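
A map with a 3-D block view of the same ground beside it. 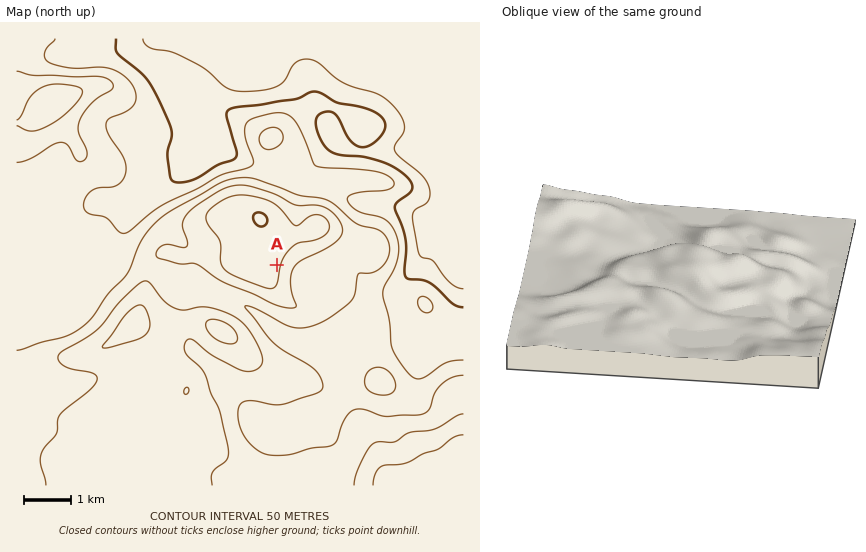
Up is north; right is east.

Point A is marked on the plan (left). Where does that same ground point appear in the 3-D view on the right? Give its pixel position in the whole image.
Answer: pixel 706 270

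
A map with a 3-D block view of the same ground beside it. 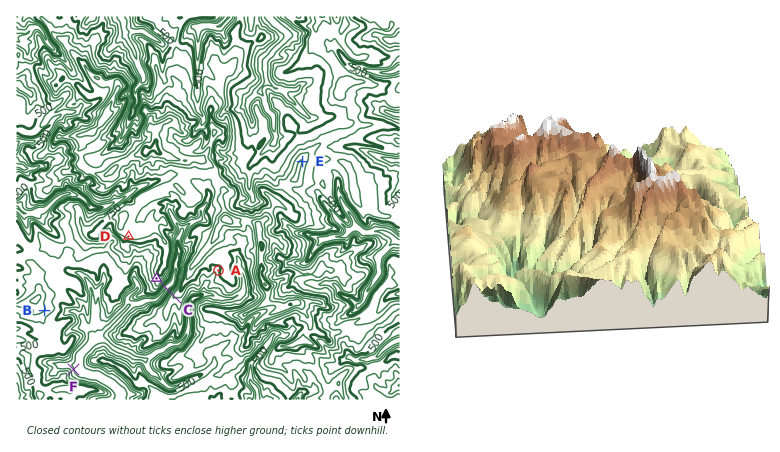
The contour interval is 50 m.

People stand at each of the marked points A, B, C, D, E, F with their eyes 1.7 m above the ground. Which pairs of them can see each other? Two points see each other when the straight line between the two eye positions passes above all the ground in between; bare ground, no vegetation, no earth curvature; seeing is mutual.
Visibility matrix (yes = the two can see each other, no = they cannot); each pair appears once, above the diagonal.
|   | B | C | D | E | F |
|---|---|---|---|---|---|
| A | no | no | no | no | no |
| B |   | yes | yes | no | no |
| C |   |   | yes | no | yes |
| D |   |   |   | no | yes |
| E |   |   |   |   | no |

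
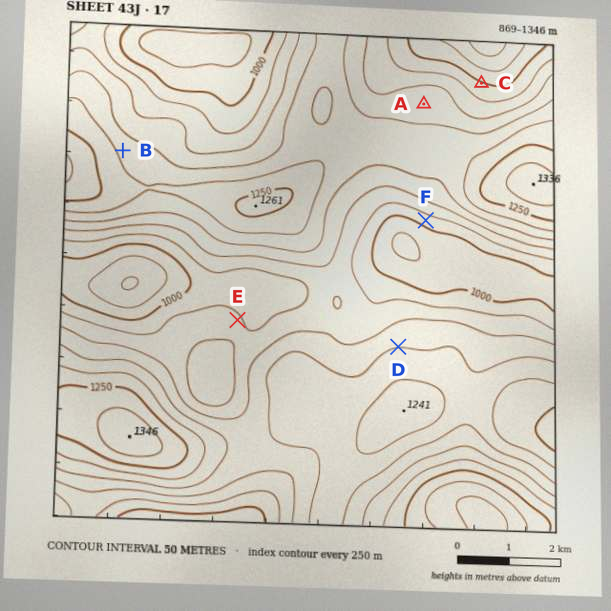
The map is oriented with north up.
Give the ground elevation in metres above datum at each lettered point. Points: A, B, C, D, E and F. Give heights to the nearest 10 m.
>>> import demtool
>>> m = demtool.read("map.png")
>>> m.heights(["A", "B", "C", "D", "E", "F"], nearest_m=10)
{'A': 1130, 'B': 1190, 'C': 1000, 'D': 1150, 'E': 1050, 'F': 1020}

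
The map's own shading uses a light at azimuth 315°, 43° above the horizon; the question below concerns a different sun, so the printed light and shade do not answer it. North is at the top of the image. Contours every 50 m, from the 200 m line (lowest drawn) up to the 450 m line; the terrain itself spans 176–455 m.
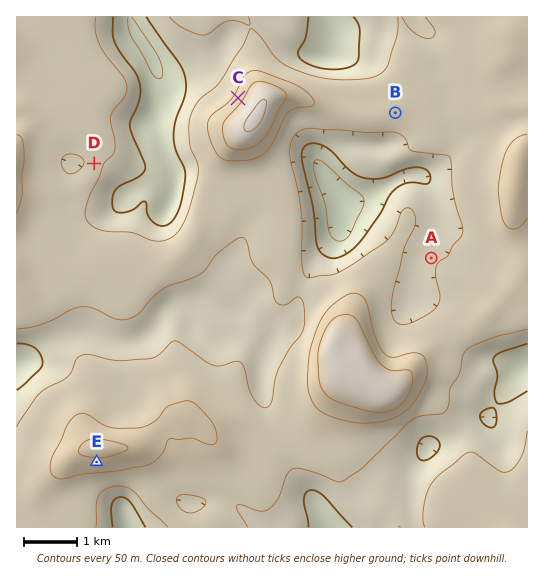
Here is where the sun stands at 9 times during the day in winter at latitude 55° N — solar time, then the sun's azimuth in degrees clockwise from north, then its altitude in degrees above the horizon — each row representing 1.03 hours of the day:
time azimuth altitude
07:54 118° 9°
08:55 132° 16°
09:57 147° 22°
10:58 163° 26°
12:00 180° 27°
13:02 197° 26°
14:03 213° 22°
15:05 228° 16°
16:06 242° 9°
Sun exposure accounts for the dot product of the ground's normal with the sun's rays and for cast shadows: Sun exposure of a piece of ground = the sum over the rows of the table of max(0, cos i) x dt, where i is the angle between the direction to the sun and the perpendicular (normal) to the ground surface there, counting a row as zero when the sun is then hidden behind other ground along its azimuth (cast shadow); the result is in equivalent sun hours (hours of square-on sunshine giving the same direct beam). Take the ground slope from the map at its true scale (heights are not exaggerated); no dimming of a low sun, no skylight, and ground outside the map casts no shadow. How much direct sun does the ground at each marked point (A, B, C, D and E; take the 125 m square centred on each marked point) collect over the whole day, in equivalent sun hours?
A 3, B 3.1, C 2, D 3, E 4.1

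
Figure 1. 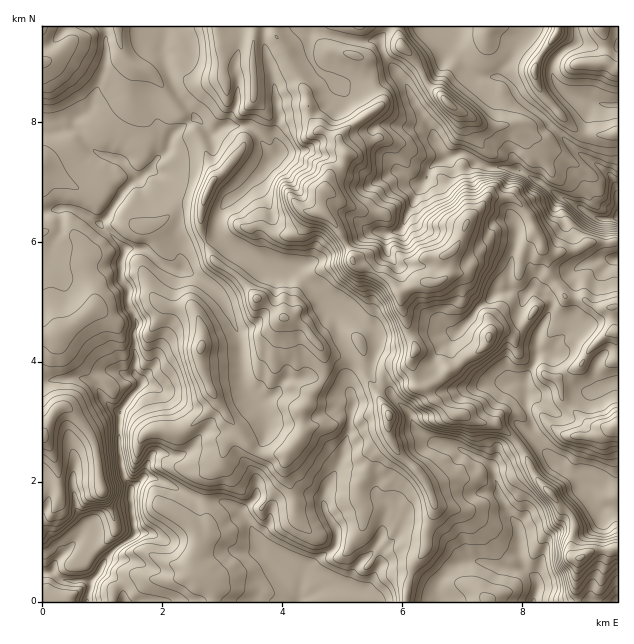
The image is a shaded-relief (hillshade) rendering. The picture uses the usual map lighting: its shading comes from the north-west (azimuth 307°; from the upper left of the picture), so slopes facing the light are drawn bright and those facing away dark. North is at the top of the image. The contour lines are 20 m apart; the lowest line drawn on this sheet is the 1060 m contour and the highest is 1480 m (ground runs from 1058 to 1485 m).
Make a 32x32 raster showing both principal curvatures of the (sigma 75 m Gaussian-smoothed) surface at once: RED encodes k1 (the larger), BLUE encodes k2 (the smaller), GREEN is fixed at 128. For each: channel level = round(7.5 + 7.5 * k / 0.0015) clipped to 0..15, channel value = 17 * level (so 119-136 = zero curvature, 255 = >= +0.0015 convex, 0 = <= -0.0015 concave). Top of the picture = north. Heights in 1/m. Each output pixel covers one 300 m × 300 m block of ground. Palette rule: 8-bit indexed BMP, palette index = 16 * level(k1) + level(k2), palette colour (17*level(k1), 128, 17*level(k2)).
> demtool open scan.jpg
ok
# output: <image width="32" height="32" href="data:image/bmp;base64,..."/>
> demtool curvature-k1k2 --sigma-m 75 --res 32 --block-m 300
<image width="32" height="32" href="data:image/bmp;base64,Qk02CAAAAAAAADYEAAAoAAAAIAAAACAAAAABAAgAAAAAAAAEAAATCwAAEwsAAAABAAAAAAAAAIAAABGAAAAigAAAM4AAAESAAABVgAAAZoAAAHeAAACIgAAAmYAAAKqAAAC7gAAAzIAAAN2AAADugAAA/4AAAACAEQARgBEAIoARADOAEQBEgBEAVYARAGaAEQB3gBEAiIARAJmAEQCqgBEAu4ARAMyAEQDdgBEA7oARAP+AEQAAgCIAEYAiACKAIgAzgCIARIAiAFWAIgBmgCIAd4AiAIiAIgCZgCIAqoAiALuAIgDMgCIA3YAiAO6AIgD/gCIAAIAzABGAMwAigDMAM4AzAESAMwBVgDMAZoAzAHeAMwCIgDMAmYAzAKqAMwC7gDMAzIAzAN2AMwDugDMA/4AzAACARAARgEQAIoBEADOARABEgEQAVYBEAGaARAB3gEQAiIBEAJmARACqgEQAu4BEAMyARADdgEQA7oBEAP+ARAAAgFUAEYBVACKAVQAzgFUARIBVAFWAVQBmgFUAd4BVAIiAVQCZgFUAqoBVALuAVQDMgFUA3YBVAO6AVQD/gFUAAIBmABGAZgAigGYAM4BmAESAZgBVgGYAZoBmAHeAZgCIgGYAmYBmAKqAZgC7gGYAzIBmAN2AZgDugGYA/4BmAACAdwARgHcAIoB3ADOAdwBEgHcAVYB3AGaAdwB3gHcAiIB3AJmAdwCqgHcAu4B3AMyAdwDdgHcA7oB3AP+AdwAAgIgAEYCIACKAiAAzgIgARICIAFWAiABmgIgAd4CIAIiAiACZgIgAqoCIALuAiADMgIgA3YCIAO6AiAD/gIgAAICZABGAmQAigJkAM4CZAESAmQBVgJkAZoCZAHeAmQCIgJkAmYCZAKqAmQC7gJkAzICZAN2AmQDugJkA/4CZAACAqgARgKoAIoCqADOAqgBEgKoAVYCqAGaAqgB3gKoAiICqAJmAqgCqgKoAu4CqAMyAqgDdgKoA7oCqAP+AqgAAgLsAEYC7ACKAuwAzgLsARIC7AFWAuwBmgLsAd4C7AIiAuwCZgLsAqoC7ALuAuwDMgLsA3YC7AO6AuwD/gLsAAIDMABGAzAAigMwAM4DMAESAzABVgMwAZoDMAHeAzACIgMwAmYDMAKqAzAC7gMwAzIDMAN2AzADugMwA/4DMAACA3QARgN0AIoDdADOA3QBEgN0AVYDdAGaA3QB3gN0AiIDdAJmA3QCqgN0Au4DdAMyA3QDdgN0A7oDdAP+A3QAAgO4AEYDuACKA7gAzgO4ARIDuAFWA7gBmgO4Ad4DuAIiA7gCZgO4AqoDuALuA7gDMgO4A3YDuAO6A7gD/gO4AAID/ABGA/wAigP8AM4D/AESA/wBVgP8AZoD/AHeA/wCIgP8AmYD/AKqA/wC7gP8AzID/AN2A/wDugP8A/4D/AKfIoMmVl4WFlpeHhoeHh4eHhnWE53WGl6iop4KE9YSUgqKikrinlpiYiIiXh4d3hYSWlZfGdYWXhoaWc3H2hJWVlsiQpba3lpeHhnaGhYSUx6aFhqi4hXWFhoWUs/z21qWDhsbAkoKEp5iXhoSWuMmSyIWHhseGhoeXhZaQ9aPFt7ZipNWhp7eXmIeTpai4lYSnl4d1xoeXl4Z0dMX3c4Smw+T2kLTJl4SDcqSmlqdzl5iHd3XXp5aXg5Zy97SDhpahp/qgkKKCpqe3hYS2lnWGqIZ2hOeGhpaDlfbng3aGppOW96DjtsiomJiElriHhoWXhoX3poeXlHS25XKEdJXHc7bmkPdylIWYlremuKh2dIaV6IV0g4CUdPeSkqanl7dz18eg6ejIpoanl3WGt6emhZb2cqG0ttb2k4Pn19fpxse3lYCmloWllreGdpe4hoaEpvdwtvjptreVpoSlhKaVuKajtJSFZKbYhnWGhpeXdnTGkMfXlIOFdYV1poZ2hYSDhKaVc4Z0x7d2hZiGhqZ1lZaUx5bHlXN1dbbHpoaFl5iHdpaThYXYl4aFmIeGt6aWhJXolZfWxnLHk3WmtpaXmIeGtrOWhNiohYWnh5bIhKh0c/aGdYX5xbd0h4XGtoeXl5fHkLeFx5eDlKa5t4WGhnOj5nWFgra3pKSGdmS2h3eYqJG2uKbIhXLYxZindXWDcue1dIW3kaaFx5Smx8iHd5engLaXhpVylfaVhpWFgqWT98bIt6eVdJZ0tpaGhXeHh6aCyYV1g9fnhXV1dZTF+uaUlpamp7eDl4amdIaGd4eIqYGTloaE13SEhJWFY7Pnt7S1yMemp5WVp7e3t7WHl6eTpqiXhcaUpMjGx7Vz94NxgHSElteVl4Polcbm9oWVg5SoiIeF5pOlp5WT6Oi1pcfIgbbH6cd0pdekw3CQh5eYqISXh4a11nOFg/i1uLiVl5aDhHPI99X5x4CguKOHh4eIlnWHd4P4lYWDtabItnWEdYWElZO01LGAx5a4opiHh4aFl4aHhpXXlnVkhKXGuIV1l5V0kpChg7iXpoKWh4eGh4eHh4aXdZfIdXO2pciWtbeohJSmt4aXmKaSt6iGdoeHh4eHhoaFg5KVlafHpdWUhIWClMfWpqilouaWp4aFhoeIh4eXdoa1yLaEt4VllejHg5L595OGhJL3hXWEmIeFdoeGl4WXl7XGlYa3hnd2paWB9eZydoaD94KDdZWYmIeFl6iWhoWnlceEl5eGd4e3YbXFhIWGhqT4gNjHx5eomIO3hnaHdbeWt4Snhpe3uKXF+JR2hpeHhPWgo6WVlpanhLd2d4eEt4eWlpd2hoSkg8STdHeGqIeGc/eRpqY="/>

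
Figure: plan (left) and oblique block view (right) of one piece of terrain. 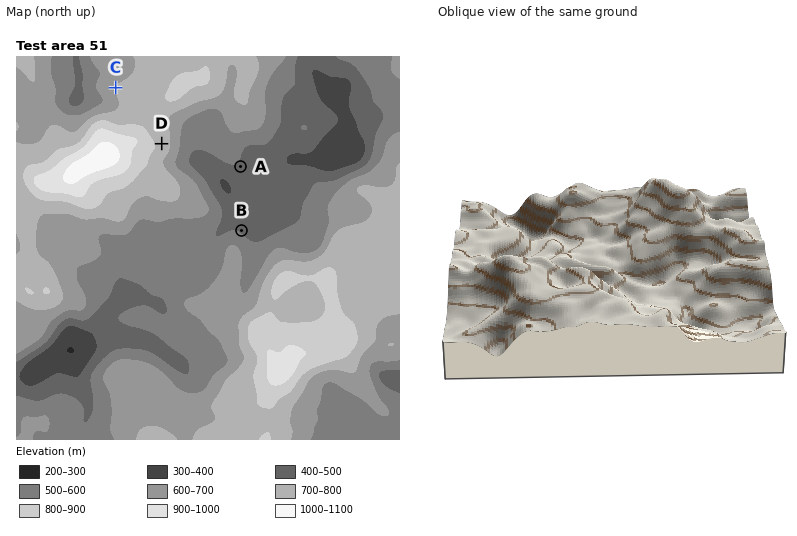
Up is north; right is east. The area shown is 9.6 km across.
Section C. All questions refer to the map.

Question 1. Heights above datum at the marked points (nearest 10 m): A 480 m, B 490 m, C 700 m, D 760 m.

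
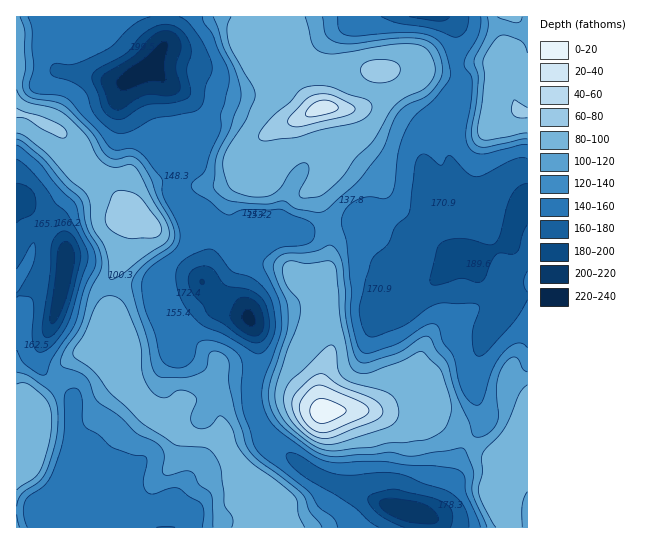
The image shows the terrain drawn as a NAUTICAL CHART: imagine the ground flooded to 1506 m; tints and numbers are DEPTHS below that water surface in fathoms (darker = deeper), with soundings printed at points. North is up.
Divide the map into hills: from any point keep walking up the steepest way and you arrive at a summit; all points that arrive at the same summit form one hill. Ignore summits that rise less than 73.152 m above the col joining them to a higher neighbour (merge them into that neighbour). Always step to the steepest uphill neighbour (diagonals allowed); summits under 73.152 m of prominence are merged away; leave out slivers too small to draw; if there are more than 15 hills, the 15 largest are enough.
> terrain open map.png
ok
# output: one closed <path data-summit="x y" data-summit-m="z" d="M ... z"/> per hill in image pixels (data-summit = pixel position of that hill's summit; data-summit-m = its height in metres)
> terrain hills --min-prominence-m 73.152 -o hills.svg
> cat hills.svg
<path data-summit="323 411" data-summit-m="1479" d="M403 172l-20 1-8 13-3 17 7 26 4 4 22 7 16 8 8 1-12 8-8-1-35-23-25-10-18 0-29 9-8 0-12-4-21-1-1 10-13 24-7 26 3 16 14 35 2 19-6 26 2 31 13 25 9 9 36 25 66 30 44 12 9 6 2 7 93 0 1-323-3-1-5 6-7 16-1 12-5 6-29 15-17 0-6 2-15-22-3-25-10-36-5-3z"/><path data-summit="133 215" data-summit-m="1394" d="M51 16l-35 1 0 185 38 18 6 7 5 16 0 26-5 29-9 29-12 24 0 10 6 13 18 13 9 10 0 44 3 9 10 5 0 11-2 8 1 12 21 7 7 24 17 6 4 5 300 0-1-7-9-6-44-12-66-30-36-25-9-9-15-30 0-26 6-26-3-24-9-20-8-9-36-21 4-14 0-22-14-28-17-21 3-36-11-12-9-27-3-16 1-16 3-5-1-11-10-7-23 13-11 2-21-7-36-5-6-18 3-22z"/><path data-summit="323 107" data-summit-m="1453" d="M445 16l-280 1 0 26-16 24 11 11-4 21 3 24 9 27 11 12-3 36 17 21 14 28 0 22-4 9 2 7 29 15 13 11-7-16 1-16 6-18 13-24 2-10 40 5 29-9 18 0 25 10 35 23 8 1 12-8-8-1-16-8-19-5-7-6-7-32 5-16 9-9 31 1 8 3 3 5 9 33 2 20 2 8 14 19 10-2 6-5 6-13 2-15-10-23-12-18-10-38 2-26 12-32 0-10-5-13 0-35-7-12z"/><path data-summit="522 111" data-summit-m="1364" d="M527 16l-82 1 4 2 7 12 0 35 5 13 0 10-12 32-2 26 10 38 12 18 10 23-2 15-4 9-7 9 12 0 29-15 5-6 1-12 7-16 5-6 3-1z"/><path data-summit="34 415" data-summit-m="1352" d="M42 287l-12 1-14 7 1 233 33 0-3-9 0-8 4-14 10-10 15-4-7-5-2-5 1-12 5-6 4-2-5-12 0-44-9-10-18-13-6-13 0-10 16-34 6-27z"/>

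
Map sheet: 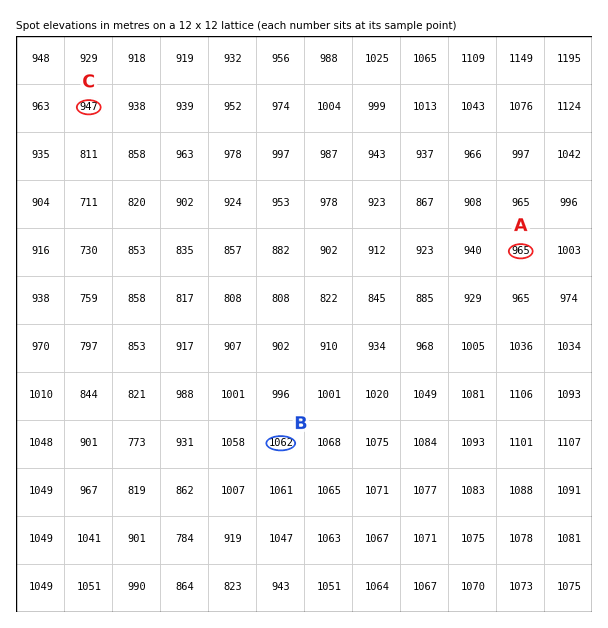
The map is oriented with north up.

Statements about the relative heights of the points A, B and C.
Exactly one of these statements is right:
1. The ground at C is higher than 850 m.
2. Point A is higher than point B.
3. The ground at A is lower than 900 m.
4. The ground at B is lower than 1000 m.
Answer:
1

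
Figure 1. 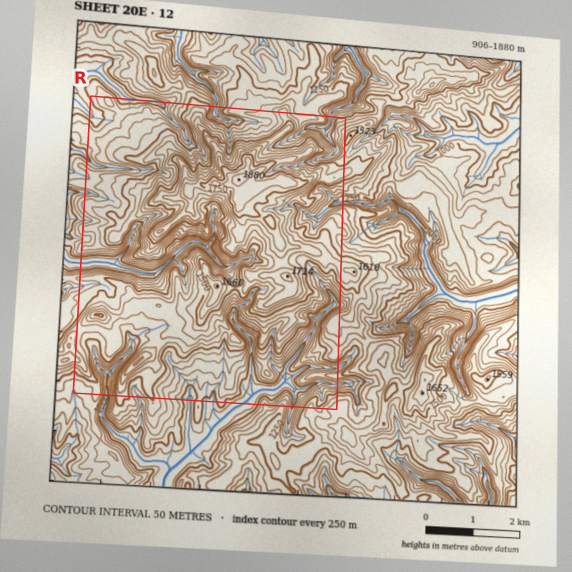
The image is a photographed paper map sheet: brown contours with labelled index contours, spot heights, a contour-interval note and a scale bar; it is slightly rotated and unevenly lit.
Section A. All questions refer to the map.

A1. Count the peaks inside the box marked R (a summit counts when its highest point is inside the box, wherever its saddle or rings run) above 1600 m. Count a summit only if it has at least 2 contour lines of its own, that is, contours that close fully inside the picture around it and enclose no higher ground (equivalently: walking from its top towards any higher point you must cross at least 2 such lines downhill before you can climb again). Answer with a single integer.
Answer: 3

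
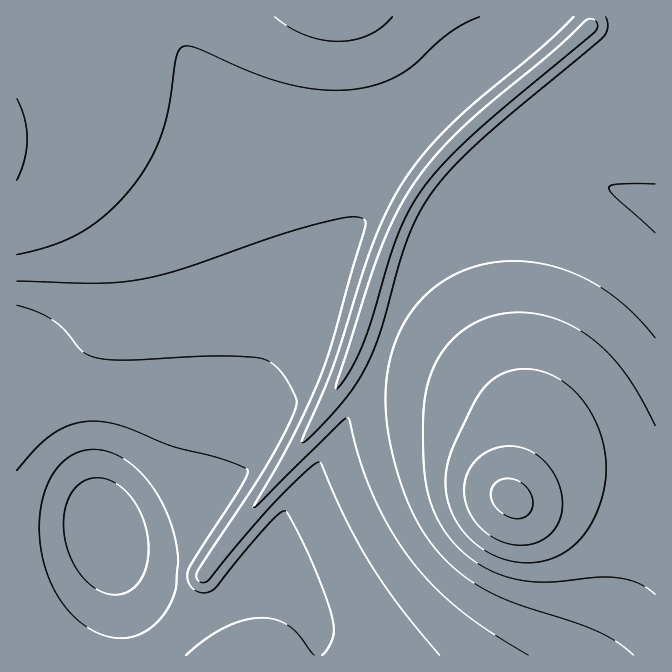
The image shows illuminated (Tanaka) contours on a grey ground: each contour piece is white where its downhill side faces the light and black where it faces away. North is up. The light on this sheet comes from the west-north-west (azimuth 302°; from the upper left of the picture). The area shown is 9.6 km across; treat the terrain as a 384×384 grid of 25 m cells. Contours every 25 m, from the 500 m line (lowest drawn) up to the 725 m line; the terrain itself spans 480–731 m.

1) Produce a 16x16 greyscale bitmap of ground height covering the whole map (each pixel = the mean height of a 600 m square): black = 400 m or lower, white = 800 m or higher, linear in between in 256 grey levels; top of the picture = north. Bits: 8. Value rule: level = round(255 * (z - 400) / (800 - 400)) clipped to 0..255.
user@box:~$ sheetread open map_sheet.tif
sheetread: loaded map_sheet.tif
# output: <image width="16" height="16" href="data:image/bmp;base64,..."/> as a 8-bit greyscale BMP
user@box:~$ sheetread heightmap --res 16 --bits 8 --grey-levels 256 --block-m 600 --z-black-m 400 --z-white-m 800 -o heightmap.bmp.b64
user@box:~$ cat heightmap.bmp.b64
<image width="16" height="16" href="data:image/bmp;base64,Qk02BQAAAAAAADYEAAAoAAAAEAAAABAAAAABAAgAAAAAAAABAAATCwAAEwsAAAABAAAAAAAAAAAAAAEBAQACAgIAAwMDAAQEBAAFBQUABgYGAAcHBwAICAgACQkJAAoKCgALCwsADAwMAA0NDQAODg4ADw8PABAQEAAREREAEhISABMTEwAUFBQAFRUVABYWFgAXFxcAGBgYABkZGQAaGhoAGxsbABwcHAAdHR0AHh4eAB8fHwAgICAAISEhACIiIgAjIyMAJCQkACUlJQAmJiYAJycnACgoKAApKSkAKioqACsrKwAsLCwALS0tAC4uLgAvLy8AMDAwADExMQAyMjIAMzMzADQ0NAA1NTUANjY2ADc3NwA4ODgAOTk5ADo6OgA7OzsAPDw8AD09PQA+Pj4APz8/AEBAQABBQUEAQkJCAENDQwBEREQARUVFAEZGRgBHR0cASEhIAElJSQBKSkoAS0tLAExMTABNTU0ATk5OAE9PTwBQUFAAUVFRAFJSUgBTU1MAVFRUAFVVVQBWVlYAV1dXAFhYWABZWVkAWlpaAFtbWwBcXFwAXV1dAF5eXgBfX18AYGBgAGFhYQBiYmIAY2NjAGRkZABlZWUAZmZmAGdnZwBoaGgAaWlpAGpqagBra2sAbGxsAG1tbQBubm4Ab29vAHBwcABxcXEAcnJyAHNzcwB0dHQAdXV1AHZ2dgB3d3cAeHh4AHl5eQB6enoAe3t7AHx8fAB9fX0Afn5+AH9/fwCAgIAAgYGBAIKCggCDg4MAhISEAIWFhQCGhoYAh4eHAIiIiACJiYkAioqKAIuLiwCMjIwAjY2NAI6OjgCPj48AkJCQAJGRkQCSkpIAk5OTAJSUlACVlZUAlpaWAJeXlwCYmJgAmZmZAJqamgCbm5sAnJycAJ2dnQCenp4An5+fAKCgoAChoaEAoqKiAKOjowCkpKQApaWlAKampgCnp6cAqKioAKmpqQCqqqoAq6urAKysrACtra0Arq6uAK+vrwCwsLAAsbGxALKysgCzs7MAtLS0ALW1tQC2trYAt7e3ALi4uAC5ubkAurq6ALu7uwC8vLwAvb29AL6+vgC/v78AwMDAAMHBwQDCwsIAw8PDAMTExADFxcUAxsbGAMfHxwDIyMgAycnJAMrKygDLy8sAzMzMAM3NzQDOzs4Az8/PANDQ0ADR0dEA0tLSANPT0wDU1NQA1dXVANbW1gDX19cA2NjYANnZ2QDa2toA29vbANzc3ADd3d0A3t7eAN/f3wDg4OAA4eHhAOLi4gDj4+MA5OTkAOXl5QDm5uYA5+fnAOjo6ADp6ekA6urqAOvr6wDs7OwA7e3tAO7u7gDv7+8A8PDwAPHx8QDy8vIA8/PzAPT09AD19fUA9vb2APf39wD4+PgA+fn5APr6+gD7+/sA/Pz8AP39/QD+/v4A////AFZST1NcZWNfYmpzfIOJjpRUSUFKW1pcX2ZxfYqUmJqdUT42RWFnW2Fse42ltK+mpFE7N0lYbmZmdIafwM7Br6hXRkVUXGF5b3uOp8PMv7KpY1laYGJjboaBk6a2vLiwpmxpaWlpaWyGjZSjr7Syq6Bsb3BwcHBxe5mRnqisqqOYb3R3d3d2dnqWkJadoJ6Yj4OCgX9+fHt8i5ONkpSSjYeUj4uHhIF/f4KYhoiJiIWBm5WQjIiFg4KBkYyCgoGAf56Yk4+LiIeFhIWYiYGAgICemZSQjYuKioqIiJmMgYGCnJiUkY+OkZOTkIqHlpGDhJiVkpCQlJqgoJqRjIiTlIc="/>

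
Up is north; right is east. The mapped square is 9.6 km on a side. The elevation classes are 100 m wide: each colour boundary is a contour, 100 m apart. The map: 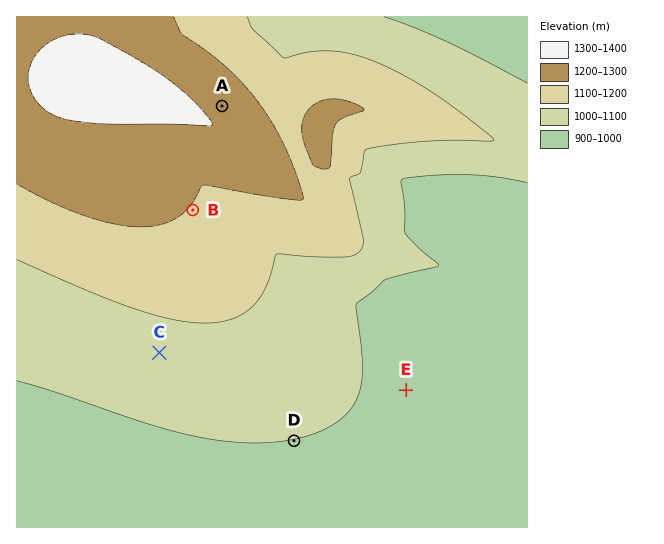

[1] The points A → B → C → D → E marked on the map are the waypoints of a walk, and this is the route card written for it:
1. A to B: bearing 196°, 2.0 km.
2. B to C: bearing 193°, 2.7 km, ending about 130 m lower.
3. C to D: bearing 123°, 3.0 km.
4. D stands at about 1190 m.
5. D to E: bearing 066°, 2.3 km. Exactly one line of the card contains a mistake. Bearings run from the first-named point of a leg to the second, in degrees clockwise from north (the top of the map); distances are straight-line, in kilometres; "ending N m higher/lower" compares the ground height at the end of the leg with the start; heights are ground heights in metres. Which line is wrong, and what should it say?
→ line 4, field height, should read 1000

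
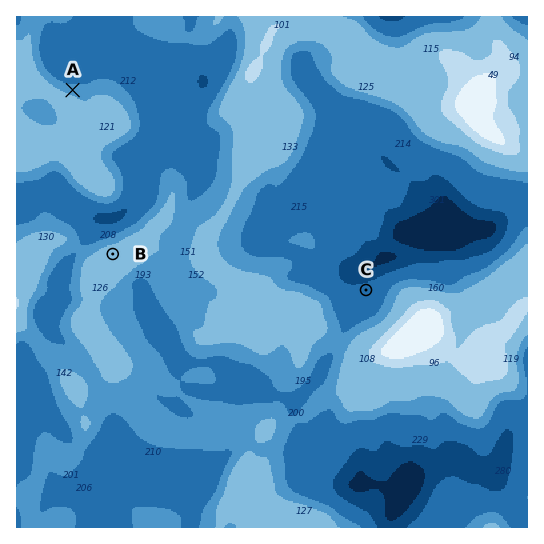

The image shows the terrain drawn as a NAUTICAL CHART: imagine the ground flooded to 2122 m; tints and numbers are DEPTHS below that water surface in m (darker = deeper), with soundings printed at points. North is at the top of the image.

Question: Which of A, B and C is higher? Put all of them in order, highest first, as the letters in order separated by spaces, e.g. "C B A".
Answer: B A C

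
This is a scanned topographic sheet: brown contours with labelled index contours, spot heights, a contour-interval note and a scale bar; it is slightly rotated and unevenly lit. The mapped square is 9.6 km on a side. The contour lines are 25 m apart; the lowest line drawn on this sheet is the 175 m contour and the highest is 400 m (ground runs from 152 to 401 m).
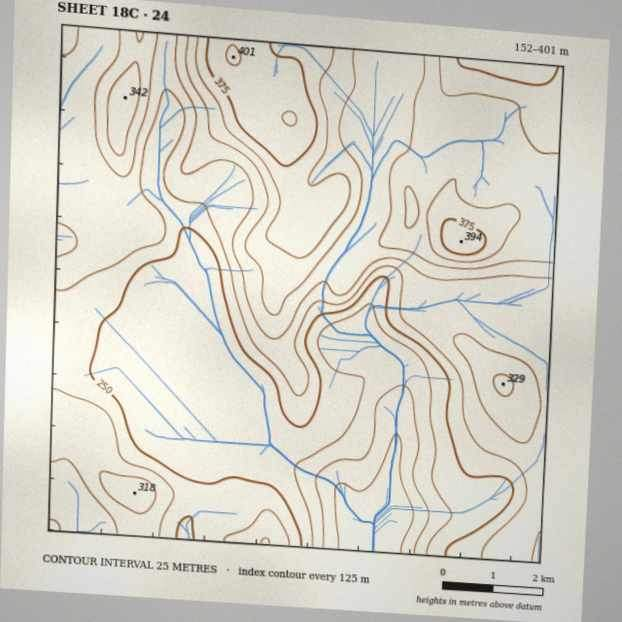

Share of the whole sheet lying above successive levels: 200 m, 95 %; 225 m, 90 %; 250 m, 72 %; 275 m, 58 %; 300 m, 37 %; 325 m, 25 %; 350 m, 12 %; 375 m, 5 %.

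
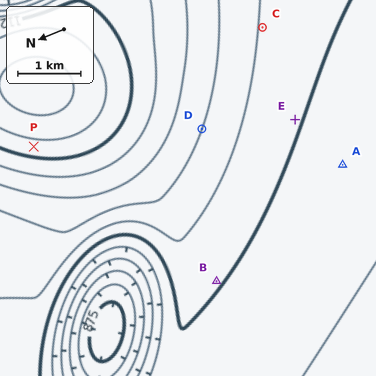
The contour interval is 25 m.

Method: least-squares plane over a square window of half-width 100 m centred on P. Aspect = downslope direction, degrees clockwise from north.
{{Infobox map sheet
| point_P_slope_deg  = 5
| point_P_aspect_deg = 301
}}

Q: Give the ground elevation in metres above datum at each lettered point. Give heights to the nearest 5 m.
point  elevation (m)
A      990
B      1000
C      1025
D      1050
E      1000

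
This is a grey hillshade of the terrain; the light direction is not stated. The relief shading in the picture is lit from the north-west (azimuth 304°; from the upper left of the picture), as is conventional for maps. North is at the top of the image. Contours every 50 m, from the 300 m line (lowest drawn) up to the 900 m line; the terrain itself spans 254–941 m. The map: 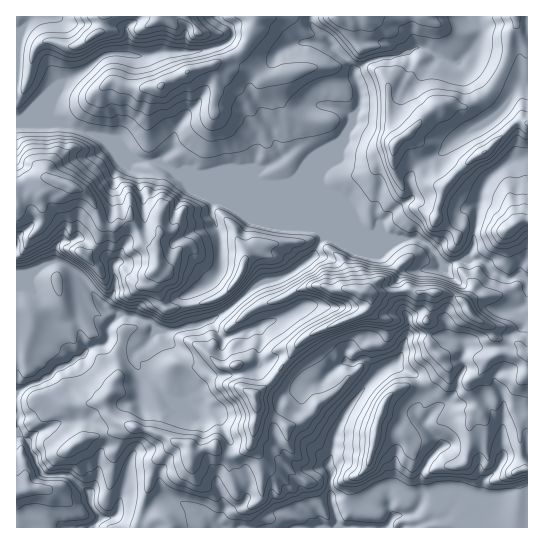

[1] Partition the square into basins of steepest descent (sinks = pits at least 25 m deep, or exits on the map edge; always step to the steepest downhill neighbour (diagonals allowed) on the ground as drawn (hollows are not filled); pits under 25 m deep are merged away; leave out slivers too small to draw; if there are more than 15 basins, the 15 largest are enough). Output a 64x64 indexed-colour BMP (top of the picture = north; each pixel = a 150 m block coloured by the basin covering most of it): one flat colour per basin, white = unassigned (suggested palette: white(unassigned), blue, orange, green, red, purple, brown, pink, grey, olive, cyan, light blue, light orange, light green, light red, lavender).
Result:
<image width="64" height="64" href="data:image/bmp;base64,Qk12CAAAAAAAAHYAAAAoAAAAQAAAAEAAAAABAAQAAAAAAAAIAAATCwAAEwsAABAAAAAAAAAA////ALR3HwAOf/8ALKAsACgn1gC9Z5QAS1aMAMJ34wB/f38AIr28AM++FwDox64AeLv/AIrfmACWmP8A1bDFACIiIiIiIiIiERERERERERERERERERERERERERERERERIiIiIiIiIiIREREREREREREREREREREREREREREREREiIiIiIiIiIhERERERERERERERERERERERERERERERESIiIiIiIiIiERERERERERERERERERERERERERERERERIiIiIiIiIiIREREREREREREREREREREREREREREREREiIiIiIiIiIiERERERERERERERERERERERERERERERESIiIiIiIiIiIRERERERERERERERERERERERERERERERIiIiIiIiIiIhEREREREREREREREREREREREREREREREiIiIiIiIiIiIRERERERERERERERERERERERERERERESIiIiIiIiIiIiERERERERERERERERERERERERERERERIiIiIiIiIiIiIhEREREREREREREREREREREREREREREiIiIiIiIiIiIRERERERERERERERERERERERERERERESIiIiIiIiIhERERERERERERERERERERERERERERERERIiIiIiIiIREREREREREREREREREREREREREREREREREiIiIiIiIRERERERERERERERERERERERERERERERERESIiIiIiIRERERERERERERERERERERERERERERERERERIiIiIiIhEREREREREREREREREREREREREREREREREREiIiIiIiIRERERERERERERERERERERERERERERERERESIiIiIiIhERERERERERERERERERERERERERERERERERIiIiIiIiIREREREREREREREREREREREREREREREREREiIiIiIiIhERERERERERERERERERERERERERERERERESIiIiIiIiERERERERERERERERERERERERERERERERERIiIiIiIiIREREREREREREREREREREREREREREREREREiIiIiIiIhERERERERERERERERERERERERERERERERESIiIiIiIiERERERERERERERERERERERERERERERERERIiIiIiIiEREREREREREREREREREREREREREREREREREiIiIiIiERERERERERERERERERERERERERERERERERERESIiERERERERERERERERERERERERERERERERERERERERESEREREREREREREREREREREREREREREREREREREREREREREREREREREREREREREREREREREREREREREREREREREREREREREREREREREREREREREREREREREREREREREREREREREREREREREREREREREREREREREREREREREREREREREREREREREREREREREREREREREREREREREREREREREREREREREREREREREREREREREREREREREREREREREREREREREREREREREREREREREREREREREREREREREREREREREREREREREREREREREREREREREREREREREREREREREREREREREREREREREREREREREREREREREREREREREREREREREREREREREREREREREREREREREREREREREREREREREREREREREREREREREREREREREREREREREREREREREREREREREREREREREREREREREREREREREREREREREREREREREREREREREREREREREREREREREREREREREREREREREREREREREREREREREREREREREREREREREREREREREREREREREREREREREREREREREREREREREREREREREREREREREREREREREREREREREREREREREREzEREREREREREREREREREREREREREREREREREREREREzMxEREREREREREREREREREREREREREREREREREREREzMzMRERERERERERERERERERERERERERERERERERERETMzMzMRERERERERERERERERERERERERERERERERERERMzMzMzERERERERERERERERERERERERERERERERERERMzMzMzMxEREREREREREREREREREREREREREREREREREzMzMzMzMRERERERERERERERERERERERERERERERERERMzMzMzMzERERERERERERERERERERERERERERERERERETMzMzMzMzEREREREREREREREREREREREREREREREREREzMzMzMzMRERERERERERERERERERERERERERERERERERERETMzMxEREREREREREREREREREREREREREREREREREREREzMzERERERERERERERERERERERERERERERERERERERERMzMREREREREREREREREREREREREREREREREREREREREzMxERERERERERERERERERERERERERERERERERERERERMzEREREREREREREREREREREREREREREREREREREREREzMRERERERERERERERERERERERERERERERERERERERERMxEREREREREREREREREREREREREREREREREREREREREzERERERERERERERERERERERERERERERERERERERERETMRERERERERERERERERERERERERERERERERERERERERMxERERERERERERERERERERERERERERERERERERERERER"/>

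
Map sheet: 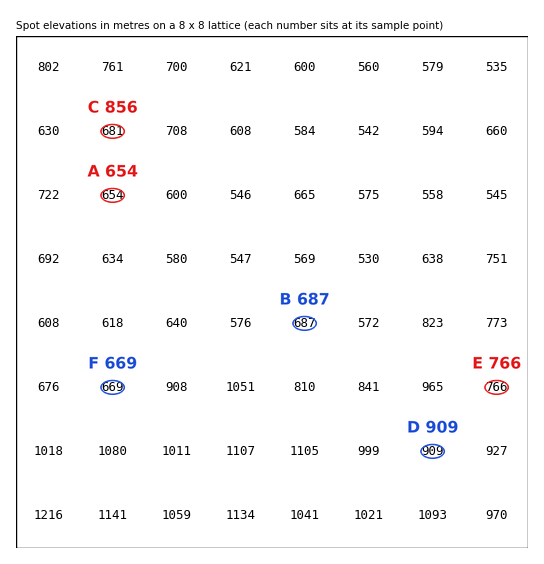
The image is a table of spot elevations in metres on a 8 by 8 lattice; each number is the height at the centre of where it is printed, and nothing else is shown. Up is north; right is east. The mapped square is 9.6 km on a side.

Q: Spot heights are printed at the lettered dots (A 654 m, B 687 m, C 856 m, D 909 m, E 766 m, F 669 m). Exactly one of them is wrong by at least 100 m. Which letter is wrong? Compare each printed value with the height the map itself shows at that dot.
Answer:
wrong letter C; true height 681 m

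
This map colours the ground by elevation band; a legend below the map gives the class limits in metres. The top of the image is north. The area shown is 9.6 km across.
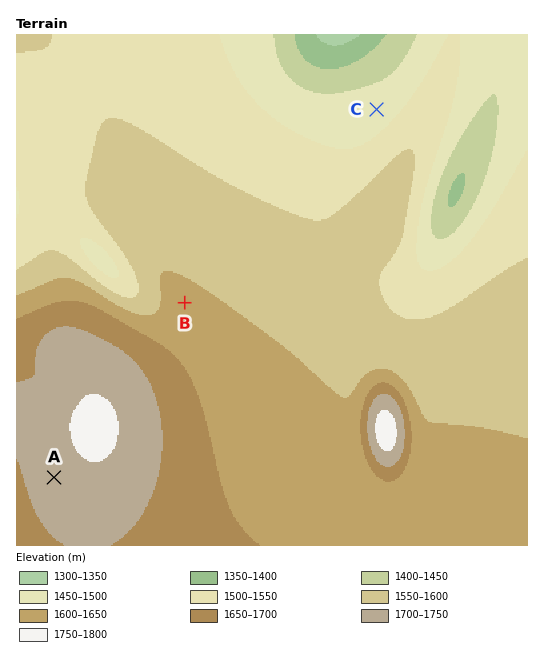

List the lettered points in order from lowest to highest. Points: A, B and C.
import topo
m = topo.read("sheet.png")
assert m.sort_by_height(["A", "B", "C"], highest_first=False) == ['C', 'B', 'A']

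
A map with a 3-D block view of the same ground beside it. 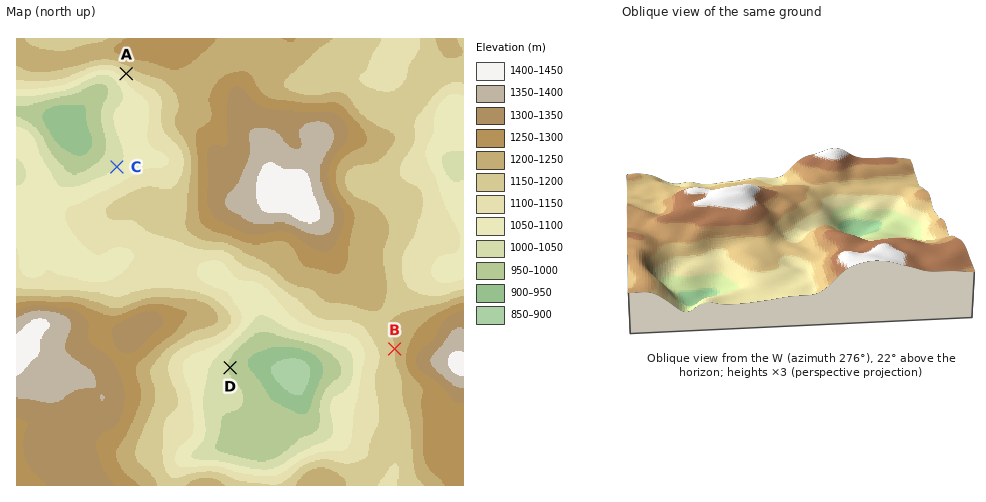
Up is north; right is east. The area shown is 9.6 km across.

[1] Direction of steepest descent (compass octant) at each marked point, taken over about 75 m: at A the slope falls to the SW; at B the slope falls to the W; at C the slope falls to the NW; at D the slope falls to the E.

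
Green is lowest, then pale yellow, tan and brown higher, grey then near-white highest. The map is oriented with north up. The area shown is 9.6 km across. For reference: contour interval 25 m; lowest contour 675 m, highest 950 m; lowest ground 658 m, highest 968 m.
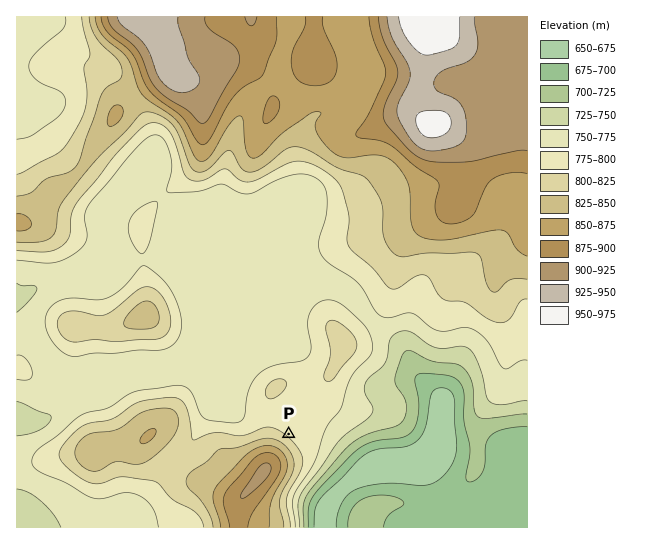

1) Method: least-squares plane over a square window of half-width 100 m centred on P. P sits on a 6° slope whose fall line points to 42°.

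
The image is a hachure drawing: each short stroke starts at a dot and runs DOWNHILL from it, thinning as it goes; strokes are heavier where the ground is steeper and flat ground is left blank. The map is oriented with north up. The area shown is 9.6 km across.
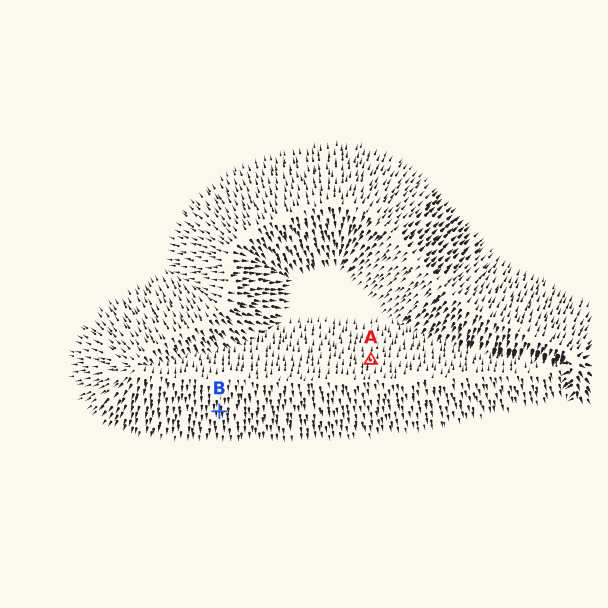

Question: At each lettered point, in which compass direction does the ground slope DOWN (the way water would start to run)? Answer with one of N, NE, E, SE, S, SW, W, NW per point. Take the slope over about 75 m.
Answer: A N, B S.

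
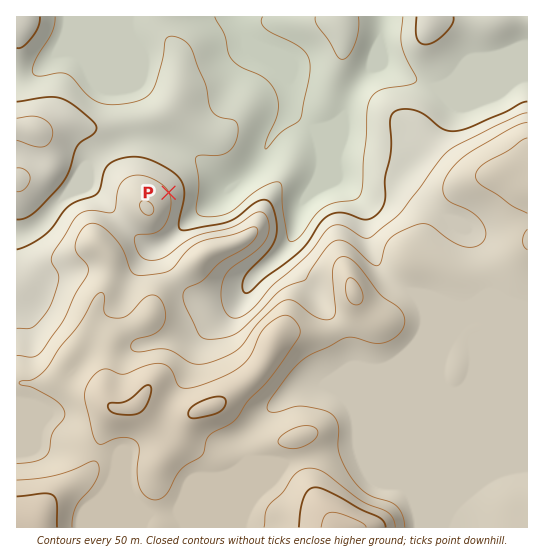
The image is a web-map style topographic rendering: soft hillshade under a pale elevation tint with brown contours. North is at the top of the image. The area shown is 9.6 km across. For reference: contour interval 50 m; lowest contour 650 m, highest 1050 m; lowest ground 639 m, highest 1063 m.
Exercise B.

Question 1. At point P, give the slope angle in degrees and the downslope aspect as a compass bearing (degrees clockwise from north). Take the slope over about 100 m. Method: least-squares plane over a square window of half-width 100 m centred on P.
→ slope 9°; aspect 64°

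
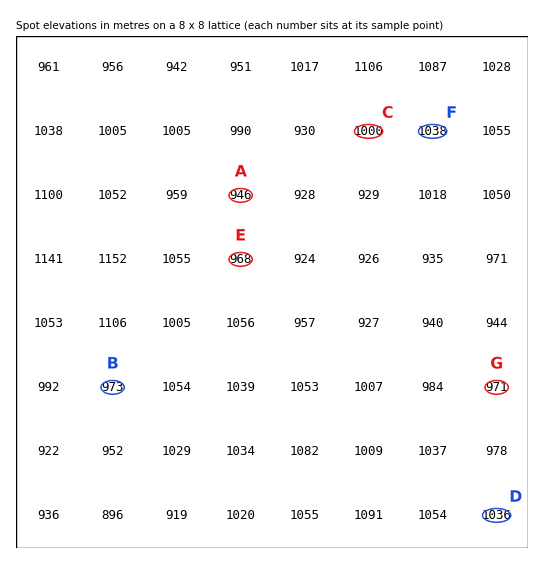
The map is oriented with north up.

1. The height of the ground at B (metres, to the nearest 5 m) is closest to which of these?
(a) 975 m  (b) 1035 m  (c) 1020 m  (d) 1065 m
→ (a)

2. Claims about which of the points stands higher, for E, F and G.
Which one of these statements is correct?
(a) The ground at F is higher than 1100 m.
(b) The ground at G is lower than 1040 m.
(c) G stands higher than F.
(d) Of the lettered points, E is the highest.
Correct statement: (b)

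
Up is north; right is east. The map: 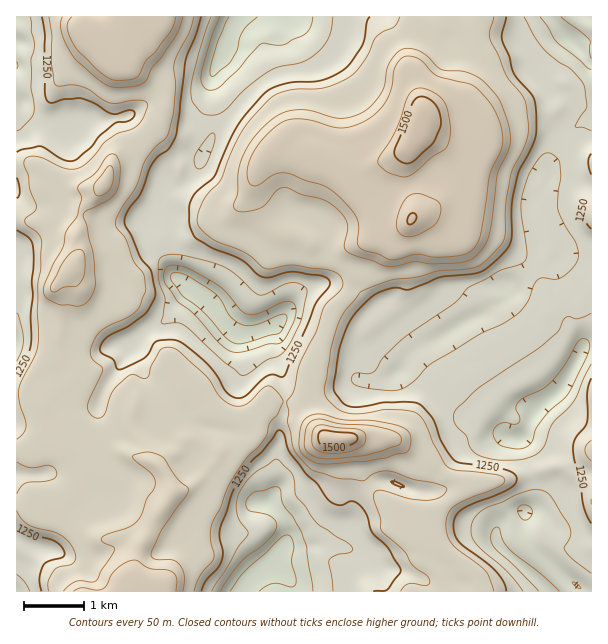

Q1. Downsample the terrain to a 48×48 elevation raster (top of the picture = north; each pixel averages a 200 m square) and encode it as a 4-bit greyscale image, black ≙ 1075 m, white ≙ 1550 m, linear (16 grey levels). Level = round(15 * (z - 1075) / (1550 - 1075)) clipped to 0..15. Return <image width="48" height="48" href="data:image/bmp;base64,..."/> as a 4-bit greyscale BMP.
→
<image width="48" height="48" href="data:image/bmp;base64,Qk32BAAAAAAAAHYAAAAoAAAAMAAAADAAAAABAAQAAAAAAIAEAAATCwAAEwsAABAAAAAAAAAAAAAAABEREQAiIiIAMzMzAERERABVVVUAZmZmAHd3dwCIiIgAmZmZAKqqqgC7u7sAzMzMAN3d3QDu7u4A////AER4mqq7u7qGQhARESNERVZ3d3d3ZDIjM0VniIq7u7qHUxEBESREREVnd3d3UyIzNEVWd4mqqZmHdTEQETREREV3d3d1MiMzRERFeIiZqYiHdUMhETRERFZ3iHZDIzNERFVmeImZqYiHdUQyEjRERWeIh2RDIzRERGd3iIiJmYiHdURDIkRERneIh1RDMzNERXiIiIiImZiIdUMiI0RVVneIh2RDMyNERniIiIiIiamIdkISNEVmZ3d3d3dVQzNERnd4iIiIiaqIh1MiNFZmd3Zmd3h3ZUREVnd3eIiIiZmIh2RDRGZ3d2Z3d3d3dlREVnd3iIiImZiIiHVERXiIiIiIh3ZlVERVVniIiIiImYiIiIdUV6vLuqmIh1REMzRFZ3iIiIiIiIiIiIh1aL7u27uYdkRDIiNEZ3eIiHiIiIiHd3d2aL3cy7qYdURDIiNEVneIh3eIiIh3d3iHeJqYiIiHZEREMiI0RXiId3eIiIh3d3eHd4h2VmZmVEREMyEjRXiIh3d4iIiIdlZ3d4dkREREREREQzISNXiIh3Z3d3iHdURmZ4dkREREREREREMhJWeIiHdmd4h3VERFV4dkRENERERERERCJFeIh3ZUV3d1RDREV3dkRERERERERERDIkaIh3VERnZUMhIjRnd1REREREREREREMkaIiHZURFREIRERJXd1REREQzREREREM0aIiId2VERCERERE2d2VURERDNEREREREaIiIiHZUMhESMyE1d3ZUREREREREREREaZmYiHdkIQEjRDM0Z3dlVVREREREREREaaqph3djEBI0REREVnd3ZmVEREM0REREaKuph3dSETNEVmVWZ3iIh3dmZUREREREaJu5iHZDNERFZ3d4iIiJqZmZmGVEREREZ4qpiHVERFVneIiIiJqru7u7uYZERERFZ4moh2RERWd4iIiIiJq7vMu7uodURERHd4mYh1RERniIiIiIiJq7zdy7u5dURERXd4iYh1RERniJmIiIiJu7vd3Lu5dURERmd3iZmGVERniJmYiIiau7vNzLu6hURERWd3iaqXZERWeJqpmZqru7vMu7u6hkRERWd4iJuYZEREZ5qqqru7u7zLu7u6hkRERXd3d4qYdUVEV4q7u7u7u83cu7u7l1RERWdlVXiIdlRERoq7u7u7u83uzLu7qGRERUVURFeIh3VERXmru7u7u73v7Lu7qHVEREREREZ3eHVERGiau7uqu7zv7cu7qHVEREREREVWeIZERFeJqqmZmrvf7bu7qHVERERVVVZ2d4ZEREV4iIiIiavO7bu6mHVERERmZniIiIZDNERXd3eIiJvNy7u5h2VERERnd4mqmIdCEjRFVmZ3eIq7u6qYh1RERDRniKu7qIdSESNERERWeIq7qZiIdUREQzRniru7uodTERM0RERFZ4mqmIiIdUREMjRom7u7u5hkEBIjM0REV4iIh3iHZERCEjRoq7u7u6l0IREiIjREVneIh3d3ZEQxIzRoq7u7u7l1MRERESRERmd4d3d3ZEMiMw=="/>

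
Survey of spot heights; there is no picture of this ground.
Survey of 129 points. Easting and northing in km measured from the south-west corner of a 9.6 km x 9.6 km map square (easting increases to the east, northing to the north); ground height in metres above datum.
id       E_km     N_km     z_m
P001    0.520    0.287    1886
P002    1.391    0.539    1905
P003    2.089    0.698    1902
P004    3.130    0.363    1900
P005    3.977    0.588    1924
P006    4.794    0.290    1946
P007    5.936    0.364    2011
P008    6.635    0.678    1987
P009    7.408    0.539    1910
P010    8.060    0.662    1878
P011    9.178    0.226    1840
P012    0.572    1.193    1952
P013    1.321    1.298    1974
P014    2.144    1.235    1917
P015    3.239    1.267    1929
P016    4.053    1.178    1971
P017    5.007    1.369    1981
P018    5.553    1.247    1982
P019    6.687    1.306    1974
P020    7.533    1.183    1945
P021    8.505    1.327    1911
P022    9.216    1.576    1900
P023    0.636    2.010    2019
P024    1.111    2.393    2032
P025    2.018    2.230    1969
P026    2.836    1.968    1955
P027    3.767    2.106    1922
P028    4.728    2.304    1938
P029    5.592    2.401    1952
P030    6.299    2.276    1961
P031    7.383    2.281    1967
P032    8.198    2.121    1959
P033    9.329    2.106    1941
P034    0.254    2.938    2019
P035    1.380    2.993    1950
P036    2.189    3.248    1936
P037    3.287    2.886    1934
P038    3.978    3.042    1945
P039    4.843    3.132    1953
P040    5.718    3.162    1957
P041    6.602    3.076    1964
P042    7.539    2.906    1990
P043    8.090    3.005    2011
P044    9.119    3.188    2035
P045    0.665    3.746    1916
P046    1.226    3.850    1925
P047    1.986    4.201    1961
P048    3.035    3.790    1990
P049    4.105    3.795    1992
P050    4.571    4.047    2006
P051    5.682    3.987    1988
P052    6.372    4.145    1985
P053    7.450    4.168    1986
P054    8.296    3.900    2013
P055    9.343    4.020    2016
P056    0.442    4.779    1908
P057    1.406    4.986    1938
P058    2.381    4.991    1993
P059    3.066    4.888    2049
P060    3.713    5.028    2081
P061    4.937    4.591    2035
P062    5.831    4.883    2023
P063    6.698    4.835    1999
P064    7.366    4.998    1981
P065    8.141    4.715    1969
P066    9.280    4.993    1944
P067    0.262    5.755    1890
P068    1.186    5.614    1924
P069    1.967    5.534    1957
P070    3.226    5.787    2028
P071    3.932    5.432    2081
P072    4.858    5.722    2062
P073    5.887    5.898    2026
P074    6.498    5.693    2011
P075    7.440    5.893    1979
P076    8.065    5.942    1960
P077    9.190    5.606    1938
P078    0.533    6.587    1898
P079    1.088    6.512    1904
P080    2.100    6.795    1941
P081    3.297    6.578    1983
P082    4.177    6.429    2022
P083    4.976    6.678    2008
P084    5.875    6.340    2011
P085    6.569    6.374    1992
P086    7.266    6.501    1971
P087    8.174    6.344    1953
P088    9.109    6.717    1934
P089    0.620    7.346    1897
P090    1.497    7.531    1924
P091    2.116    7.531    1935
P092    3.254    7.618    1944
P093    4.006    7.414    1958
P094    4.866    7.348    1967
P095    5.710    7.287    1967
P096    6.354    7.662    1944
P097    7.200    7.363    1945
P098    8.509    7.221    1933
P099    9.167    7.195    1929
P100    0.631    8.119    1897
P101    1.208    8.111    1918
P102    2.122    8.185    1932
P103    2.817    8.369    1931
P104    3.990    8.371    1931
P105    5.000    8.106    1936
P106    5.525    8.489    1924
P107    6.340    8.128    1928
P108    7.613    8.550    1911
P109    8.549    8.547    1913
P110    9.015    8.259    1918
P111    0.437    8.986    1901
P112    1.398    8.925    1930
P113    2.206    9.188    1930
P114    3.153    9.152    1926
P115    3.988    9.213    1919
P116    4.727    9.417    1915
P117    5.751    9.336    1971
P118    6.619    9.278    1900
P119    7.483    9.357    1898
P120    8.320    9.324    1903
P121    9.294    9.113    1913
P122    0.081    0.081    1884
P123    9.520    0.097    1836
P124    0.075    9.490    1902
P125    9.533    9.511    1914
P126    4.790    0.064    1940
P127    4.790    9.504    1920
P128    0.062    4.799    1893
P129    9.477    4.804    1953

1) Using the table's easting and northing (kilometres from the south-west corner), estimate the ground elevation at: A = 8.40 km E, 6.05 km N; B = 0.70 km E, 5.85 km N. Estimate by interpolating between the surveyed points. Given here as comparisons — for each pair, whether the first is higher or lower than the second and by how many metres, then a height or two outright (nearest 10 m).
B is lower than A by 60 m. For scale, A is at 1950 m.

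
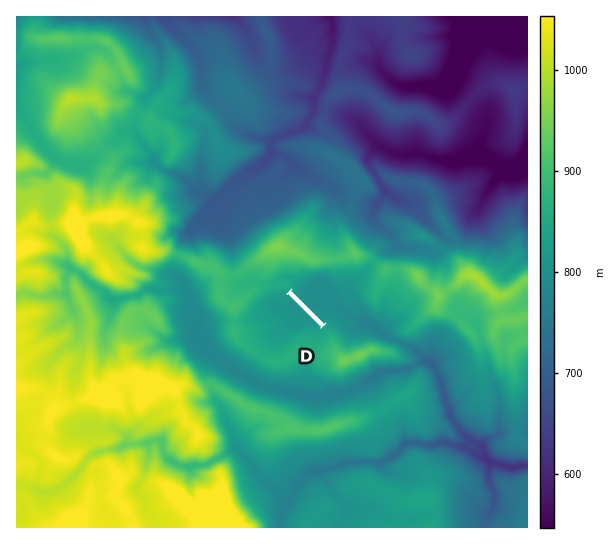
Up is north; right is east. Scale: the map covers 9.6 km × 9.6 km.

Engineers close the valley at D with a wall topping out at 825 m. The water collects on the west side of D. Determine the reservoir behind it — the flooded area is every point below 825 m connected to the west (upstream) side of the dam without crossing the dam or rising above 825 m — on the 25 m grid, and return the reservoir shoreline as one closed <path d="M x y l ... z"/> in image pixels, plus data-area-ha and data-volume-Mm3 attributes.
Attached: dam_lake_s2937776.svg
<path d="M287 293l-12 3-8 4-4 7 2 8 11 8 0 8 3 4 2 2 4 0 24-10 9 1 2-2-33-33z" data-area-ha="48" data-volume-Mm3="5.09"/>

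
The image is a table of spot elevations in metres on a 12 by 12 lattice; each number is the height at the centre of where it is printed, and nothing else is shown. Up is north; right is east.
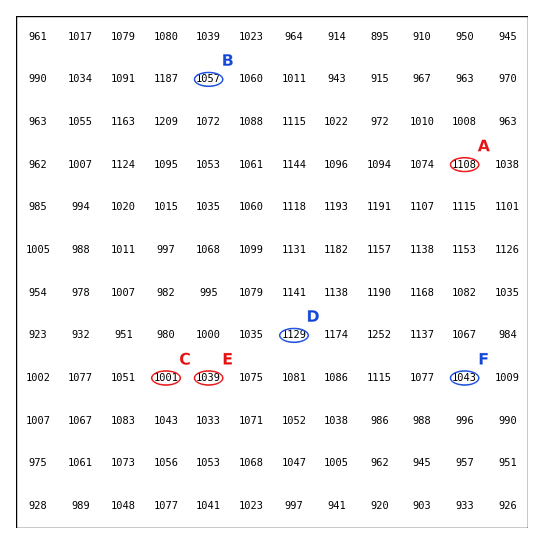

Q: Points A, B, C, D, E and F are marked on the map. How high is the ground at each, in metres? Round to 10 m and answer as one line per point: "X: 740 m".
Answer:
A: 1110 m
B: 1060 m
C: 1000 m
D: 1130 m
E: 1040 m
F: 1040 m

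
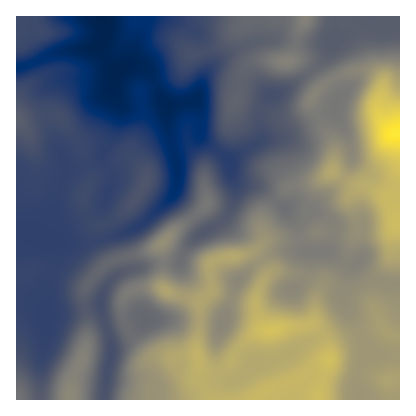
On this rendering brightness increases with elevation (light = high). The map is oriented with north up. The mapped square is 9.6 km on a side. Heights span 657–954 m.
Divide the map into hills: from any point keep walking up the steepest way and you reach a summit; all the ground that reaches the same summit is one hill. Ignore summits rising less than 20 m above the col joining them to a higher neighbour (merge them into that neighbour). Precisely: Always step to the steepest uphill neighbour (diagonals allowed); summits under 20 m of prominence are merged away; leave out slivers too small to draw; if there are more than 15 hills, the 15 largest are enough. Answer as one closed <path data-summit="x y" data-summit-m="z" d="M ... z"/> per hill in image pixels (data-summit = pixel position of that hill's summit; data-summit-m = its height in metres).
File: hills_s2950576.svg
<path data-summit="400 134" data-summit-m="954" d="M400 16l-62 0-4 24-10 18-34 29-16 8-6 0-18-10-30-6-10 0-8 5 3-8 11-14 16-11 25-11-3-24-150 0 2 16-7 16 17 24-3 10 0 10 7 12 4 2 18 0 22-4 3 4 2 30 9 32 0 12-4 14 15 16 15 22 14-8 10-10 7-18-3-20 8 7 22 5 24 22 11 14 5 22 4 5 20 0 22 14 10-2 7 11 7 6 28 5z"/><path data-summit="272 330" data-summit-m="906" d="M234 178l1 18-7 18-10 10-22 13-8 9-8 16-26 2-26 6-12 6-10 10-5 12 0 14 10 30 0 16-4 16-1 16 30 8 46 0 8-2 20-14 24-1 10-5 10-11 30-8 48-29 11-10 3-12 11 18 5 16 6 10-9 16-2 8 0 16 3 10 40 0 0-114-28-6-7-6-7-11-10 2-22-14-20 0-4-5-5-22-11-14-24-22-22-5z"/><path data-summit="16 120" data-summit-m="760" d="M98 46l-8 3-34 3-28 13-12 3 0 160 12 3 14 9 1-12 10-14 5-24 8-22 10 0 24-10 13-24 6-16 1-12-7-14 0-10 3-10-8-10z"/><path data-summit="144 184" data-summit-m="744" d="M164 102l-22 4-18 0-5-2 0 14-17 38-20 10-16 2-8 22-5 24-10 14-1 8 2 4 40 4 38-10 22-11 28-27 5-10 1-18-9-32-2-30z"/><path data-summit="328 360" data-summit-m="904" d="M346 306l-3 12-11 10-48 29-30 8-10 11-10 5-24 1-20 14-8 2-46 0-26-6-4-3-2 11 256 0-3-10 0-16 2-8 9-16-6-10-5-16z"/><path data-summit="70 400" data-summit-m="826" d="M100 304l-6 4-46 8-2 22-6 30 0 32 64 0 7-42 0-16-10-30z"/><path data-summit="286 62" data-summit-m="816" d="M280 38l-26 4-28 13-16 13-8 16 8-5 10 0 30 6 18 10 6 0 14-6 24-18 12-13 9-16-1-1-34 2z"/><path data-summit="164 242" data-summit-m="836" d="M174 194l-36 33-33 13 0 6 10 22 1 8 8-5 24-6 30-2 10-17 16-14-11-16z"/><path data-summit="16 22" data-summit-m="728" d="M104 16l-88 0 0 50 12-1 32-14 38-4 5-7 3-8z"/><path data-summit="16 400" data-summit-m="793" d="M24 298l-8 0 0 102 24 0 0-32 6-30 2-24-8-9z"/><path data-summit="306 16" data-summit-m="815" d="M336 16l-82 0 3 24 23-2 18 5 34-1 3-6z"/>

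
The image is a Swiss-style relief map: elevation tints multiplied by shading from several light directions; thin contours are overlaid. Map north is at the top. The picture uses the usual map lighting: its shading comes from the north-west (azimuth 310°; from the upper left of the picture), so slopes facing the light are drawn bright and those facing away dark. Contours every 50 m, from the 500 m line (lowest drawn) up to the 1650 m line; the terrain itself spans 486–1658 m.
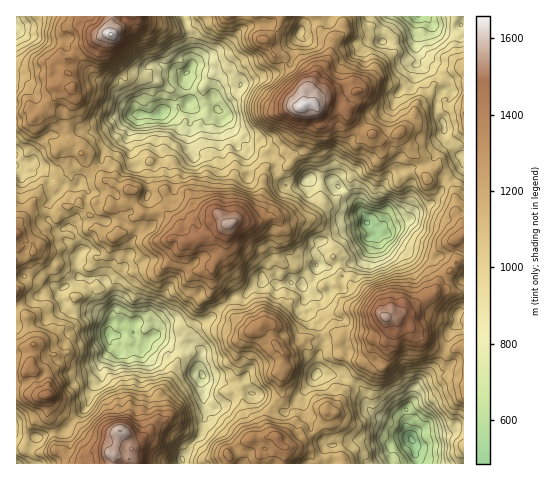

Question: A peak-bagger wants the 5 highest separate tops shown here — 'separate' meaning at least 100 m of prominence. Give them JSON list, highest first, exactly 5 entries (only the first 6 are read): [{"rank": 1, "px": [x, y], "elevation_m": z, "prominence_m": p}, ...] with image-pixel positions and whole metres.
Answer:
[{"rank": 1, "px": [111, 34], "elevation_m": 1658, "prominence_m": 1172}, {"rank": 2, "px": [302, 105], "elevation_m": 1646, "prominence_m": 599}, {"rank": 3, "px": [120, 431], "elevation_m": 1601, "prominence_m": 491}, {"rank": 4, "px": [229, 224], "elevation_m": 1576, "prominence_m": 433}, {"rank": 5, "px": [385, 318], "elevation_m": 1571, "prominence_m": 496}]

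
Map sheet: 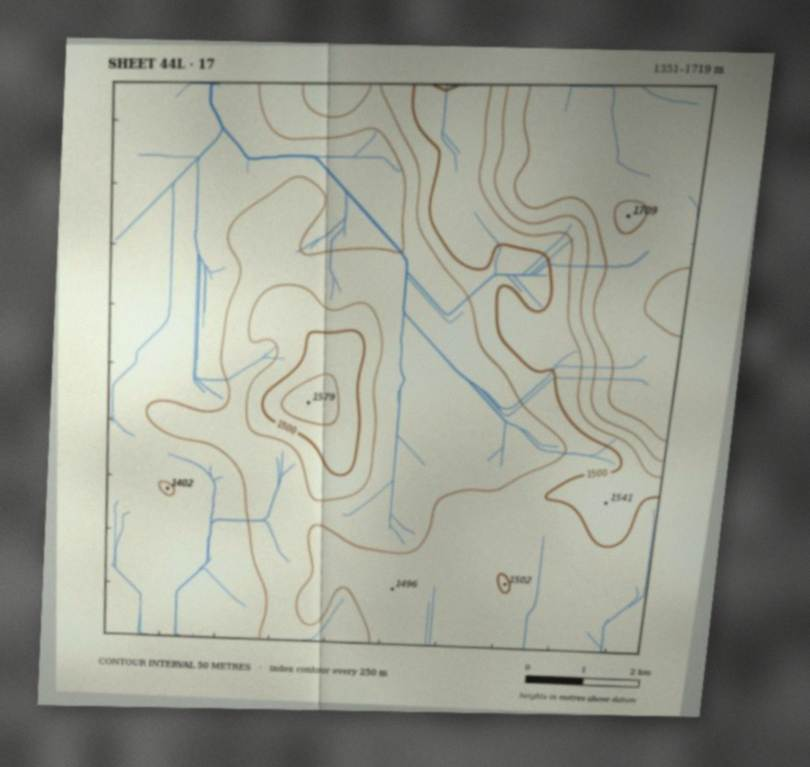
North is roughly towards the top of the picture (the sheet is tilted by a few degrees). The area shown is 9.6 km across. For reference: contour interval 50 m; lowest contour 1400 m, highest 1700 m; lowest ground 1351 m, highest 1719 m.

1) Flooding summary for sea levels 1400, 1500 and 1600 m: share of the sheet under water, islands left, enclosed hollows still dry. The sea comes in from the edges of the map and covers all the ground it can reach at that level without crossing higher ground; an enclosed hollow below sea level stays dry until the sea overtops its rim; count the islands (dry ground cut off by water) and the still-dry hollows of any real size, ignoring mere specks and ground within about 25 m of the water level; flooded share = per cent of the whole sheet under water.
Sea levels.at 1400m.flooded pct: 27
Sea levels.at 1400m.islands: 0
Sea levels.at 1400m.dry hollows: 0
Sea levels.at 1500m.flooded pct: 74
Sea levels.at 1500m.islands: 1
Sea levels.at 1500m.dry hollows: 0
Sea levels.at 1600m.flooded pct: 87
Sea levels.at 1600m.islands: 0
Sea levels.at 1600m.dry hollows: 0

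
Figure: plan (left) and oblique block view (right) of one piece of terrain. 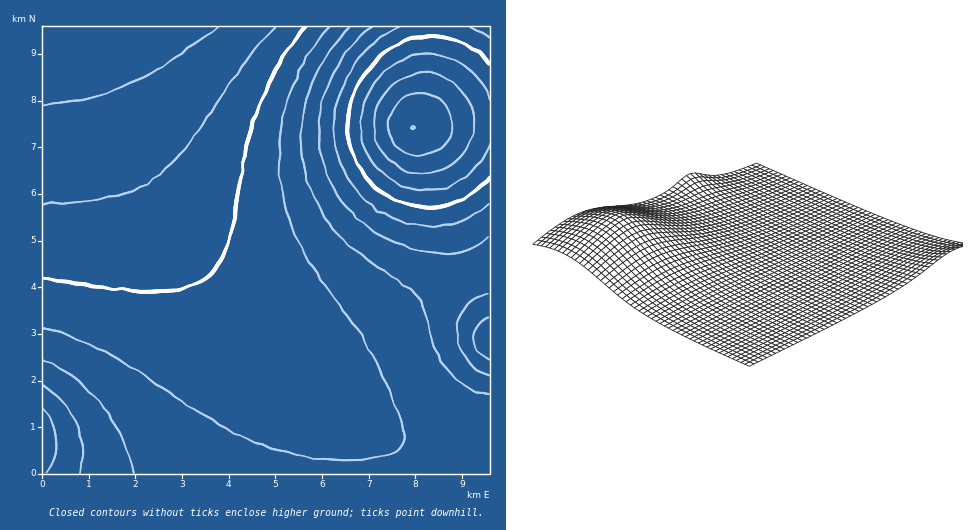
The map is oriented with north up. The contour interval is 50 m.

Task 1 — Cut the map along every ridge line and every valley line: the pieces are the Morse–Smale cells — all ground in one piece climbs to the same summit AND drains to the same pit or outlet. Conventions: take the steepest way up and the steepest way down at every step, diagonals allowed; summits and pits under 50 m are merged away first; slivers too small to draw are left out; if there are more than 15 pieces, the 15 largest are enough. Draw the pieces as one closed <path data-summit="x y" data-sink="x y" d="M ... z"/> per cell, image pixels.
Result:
<path data-summit="414 127" data-sink="43 27" d="M489 26l-399 0 0 4 14 58 15 44 23 49 35 56 23 29 19 21-1 1 40 38 34 22 14 5 18 1 16-4 22-10 71-48 57-25z"/><path data-summit="43 441" data-sink="43 27" d="M89 26l-47 1 0 446 326 1-2-26-4-13-10-15-38-39-38-34-47-47-38-45-38-56-28-53-11-26-14-43z"/><path data-summit="489 339" data-sink="43 27" d="M489 268l-56 24-71 48-22 10-16 4-22-2-19-9-25-17-29-28 0 2 66 63 56 47 29 21 50 25 27 9 32 4z"/><path data-summit="414 127" data-sink="43 27" d="M320 384l-2 1 30 29 12 19 6 15 3 26 121-1-1-4-45-8-47-20-32-21z"/>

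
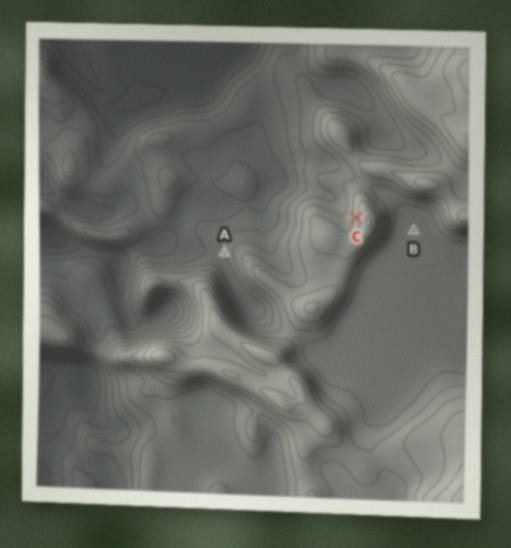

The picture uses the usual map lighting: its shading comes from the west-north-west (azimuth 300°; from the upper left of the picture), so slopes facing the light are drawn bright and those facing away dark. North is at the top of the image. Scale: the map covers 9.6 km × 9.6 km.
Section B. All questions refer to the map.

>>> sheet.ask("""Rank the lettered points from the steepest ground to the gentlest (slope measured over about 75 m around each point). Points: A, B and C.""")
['C', 'A', 'B']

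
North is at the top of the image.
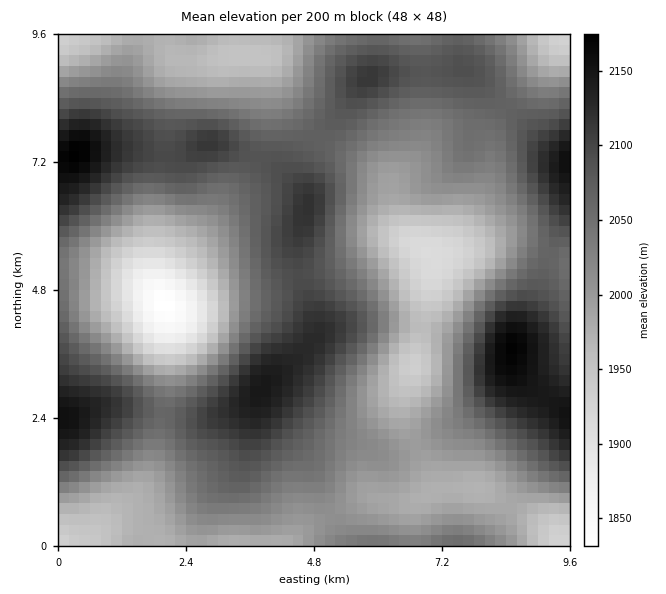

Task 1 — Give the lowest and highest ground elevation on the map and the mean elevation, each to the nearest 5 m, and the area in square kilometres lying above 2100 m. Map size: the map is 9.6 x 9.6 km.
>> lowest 1830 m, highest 2175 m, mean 2035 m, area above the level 15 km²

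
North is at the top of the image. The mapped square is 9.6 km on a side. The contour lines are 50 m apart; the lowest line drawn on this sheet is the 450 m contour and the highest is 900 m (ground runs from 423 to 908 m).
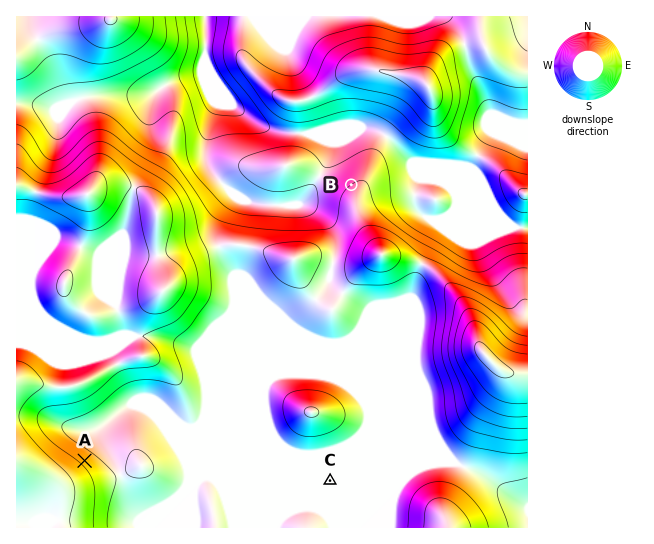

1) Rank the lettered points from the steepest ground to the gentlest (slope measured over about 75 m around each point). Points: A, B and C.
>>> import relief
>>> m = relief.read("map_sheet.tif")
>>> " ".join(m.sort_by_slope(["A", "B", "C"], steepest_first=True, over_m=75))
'A B C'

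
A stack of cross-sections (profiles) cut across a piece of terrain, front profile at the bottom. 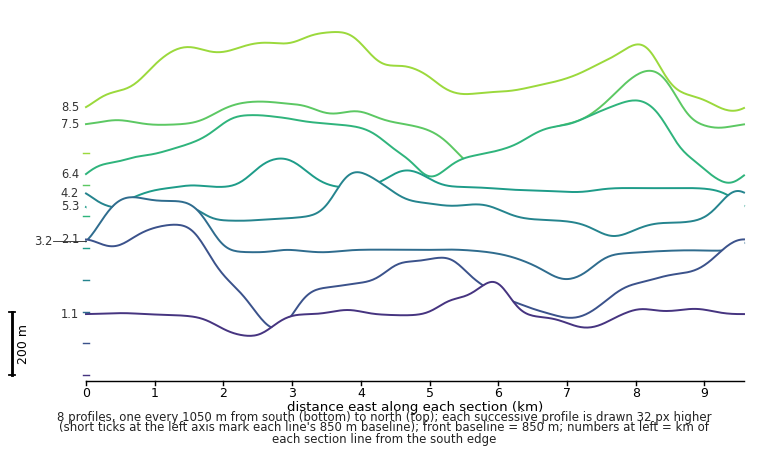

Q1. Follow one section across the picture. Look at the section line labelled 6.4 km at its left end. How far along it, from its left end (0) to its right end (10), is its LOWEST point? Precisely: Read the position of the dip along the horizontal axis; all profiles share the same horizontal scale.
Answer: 10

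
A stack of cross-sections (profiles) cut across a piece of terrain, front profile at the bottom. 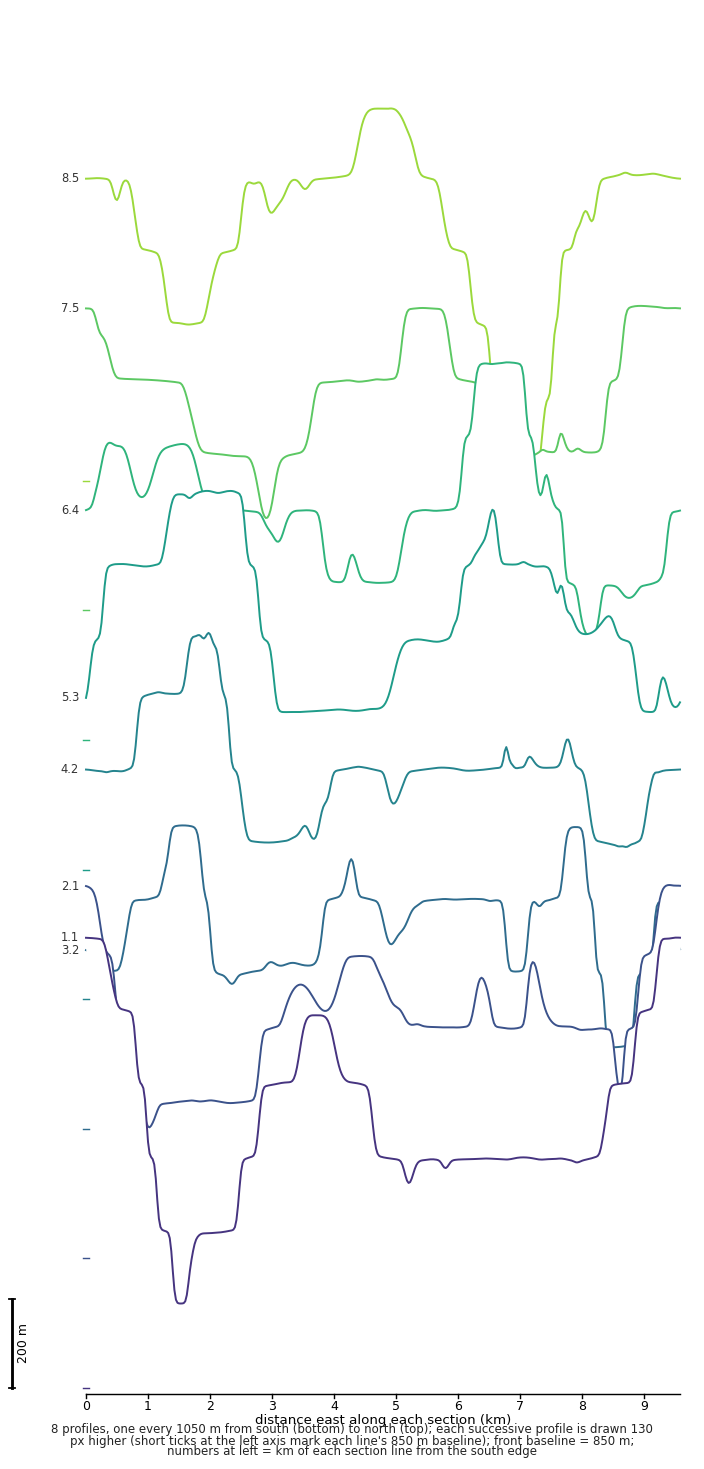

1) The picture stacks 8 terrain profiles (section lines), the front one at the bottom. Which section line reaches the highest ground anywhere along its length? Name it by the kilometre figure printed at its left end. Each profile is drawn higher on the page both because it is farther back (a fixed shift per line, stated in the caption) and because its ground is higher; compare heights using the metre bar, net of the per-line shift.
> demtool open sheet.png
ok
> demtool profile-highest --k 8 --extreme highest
1.1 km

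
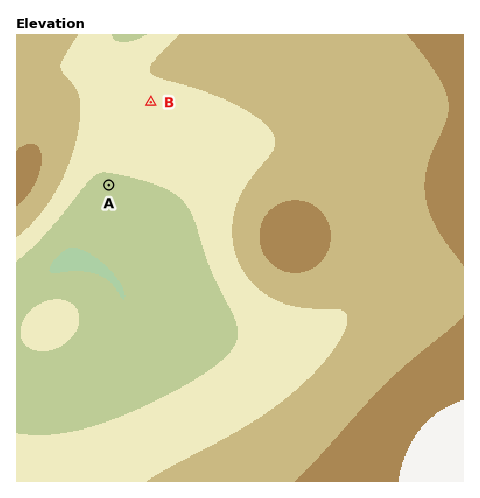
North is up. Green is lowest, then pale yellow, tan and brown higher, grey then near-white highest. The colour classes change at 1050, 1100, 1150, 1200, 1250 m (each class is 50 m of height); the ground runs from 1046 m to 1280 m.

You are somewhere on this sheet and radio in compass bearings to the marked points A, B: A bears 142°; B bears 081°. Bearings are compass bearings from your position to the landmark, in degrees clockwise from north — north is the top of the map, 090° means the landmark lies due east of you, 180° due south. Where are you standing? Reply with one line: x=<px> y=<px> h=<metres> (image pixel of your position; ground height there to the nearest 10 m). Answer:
x=56 y=117 h=1170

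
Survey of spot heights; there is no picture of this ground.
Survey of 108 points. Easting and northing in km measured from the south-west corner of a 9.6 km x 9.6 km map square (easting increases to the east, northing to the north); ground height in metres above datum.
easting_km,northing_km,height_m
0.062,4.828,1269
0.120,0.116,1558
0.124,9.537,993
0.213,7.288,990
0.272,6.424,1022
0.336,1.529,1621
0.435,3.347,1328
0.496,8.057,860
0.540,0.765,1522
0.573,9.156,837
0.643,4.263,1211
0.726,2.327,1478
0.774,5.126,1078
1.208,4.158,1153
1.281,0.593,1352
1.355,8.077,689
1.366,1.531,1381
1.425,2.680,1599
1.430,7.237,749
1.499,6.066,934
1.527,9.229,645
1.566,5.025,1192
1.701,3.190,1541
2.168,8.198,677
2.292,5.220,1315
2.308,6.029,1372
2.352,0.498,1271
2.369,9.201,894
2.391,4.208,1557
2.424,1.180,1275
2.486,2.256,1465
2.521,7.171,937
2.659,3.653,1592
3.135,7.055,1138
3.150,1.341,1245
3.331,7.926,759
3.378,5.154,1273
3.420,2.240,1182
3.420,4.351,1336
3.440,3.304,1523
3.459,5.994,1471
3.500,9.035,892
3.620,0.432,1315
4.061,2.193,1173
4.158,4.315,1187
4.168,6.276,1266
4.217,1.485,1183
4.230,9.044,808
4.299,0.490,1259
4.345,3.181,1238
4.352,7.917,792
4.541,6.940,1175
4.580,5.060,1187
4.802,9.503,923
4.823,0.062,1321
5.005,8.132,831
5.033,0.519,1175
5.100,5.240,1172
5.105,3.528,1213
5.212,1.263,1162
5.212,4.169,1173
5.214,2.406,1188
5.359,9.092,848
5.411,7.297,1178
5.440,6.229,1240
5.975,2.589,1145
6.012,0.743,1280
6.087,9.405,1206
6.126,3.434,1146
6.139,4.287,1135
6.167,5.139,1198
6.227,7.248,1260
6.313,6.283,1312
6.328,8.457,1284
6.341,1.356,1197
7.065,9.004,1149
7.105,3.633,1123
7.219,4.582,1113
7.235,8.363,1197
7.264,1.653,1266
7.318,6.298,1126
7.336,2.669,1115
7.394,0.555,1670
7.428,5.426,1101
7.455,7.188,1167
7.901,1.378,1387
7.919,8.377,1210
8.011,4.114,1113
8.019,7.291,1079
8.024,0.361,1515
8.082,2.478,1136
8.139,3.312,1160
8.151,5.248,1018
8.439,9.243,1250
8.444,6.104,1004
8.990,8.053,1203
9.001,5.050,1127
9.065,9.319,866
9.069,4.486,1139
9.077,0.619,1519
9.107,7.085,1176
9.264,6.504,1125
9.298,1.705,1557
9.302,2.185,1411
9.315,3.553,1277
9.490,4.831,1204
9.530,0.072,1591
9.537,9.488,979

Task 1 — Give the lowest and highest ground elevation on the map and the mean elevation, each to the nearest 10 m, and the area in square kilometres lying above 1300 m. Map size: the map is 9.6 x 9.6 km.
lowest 630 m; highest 1710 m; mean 1200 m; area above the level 26.9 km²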